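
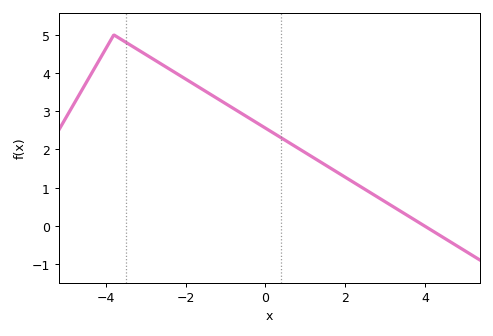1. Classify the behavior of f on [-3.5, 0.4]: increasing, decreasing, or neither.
decreasing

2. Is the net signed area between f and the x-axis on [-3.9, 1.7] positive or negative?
positive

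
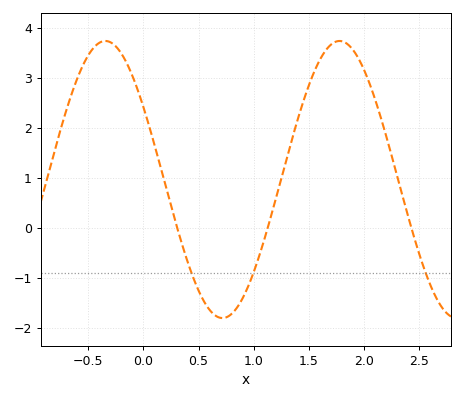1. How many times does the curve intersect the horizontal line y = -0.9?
3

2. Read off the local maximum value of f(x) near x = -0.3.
3.7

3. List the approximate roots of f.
0.3, 1.15, 2.45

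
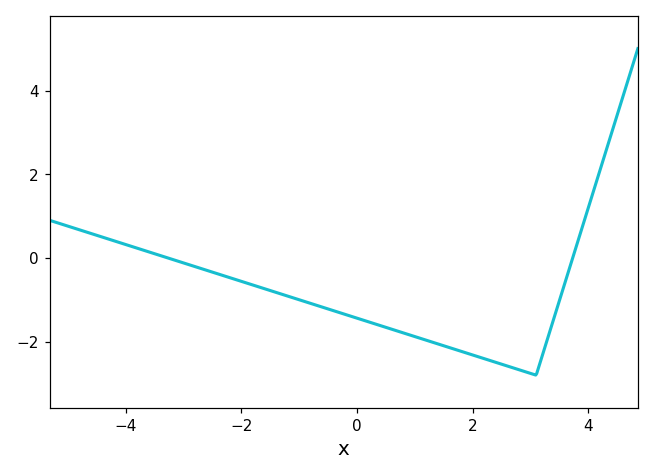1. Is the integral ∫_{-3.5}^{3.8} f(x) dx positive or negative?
negative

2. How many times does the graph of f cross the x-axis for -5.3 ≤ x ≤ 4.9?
2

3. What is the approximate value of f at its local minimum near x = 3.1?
-2.8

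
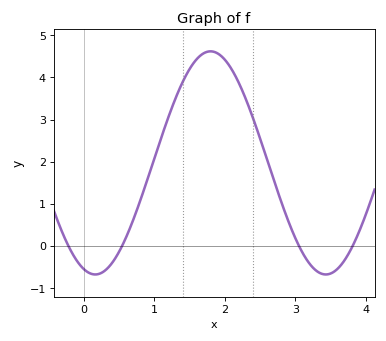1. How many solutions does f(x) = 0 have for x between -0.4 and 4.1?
4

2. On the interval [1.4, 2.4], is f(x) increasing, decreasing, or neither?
neither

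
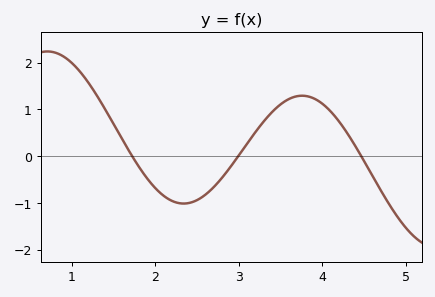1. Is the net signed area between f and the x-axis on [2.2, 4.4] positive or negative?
positive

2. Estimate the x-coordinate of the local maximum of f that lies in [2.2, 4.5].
3.76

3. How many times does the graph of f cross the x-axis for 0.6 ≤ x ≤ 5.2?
3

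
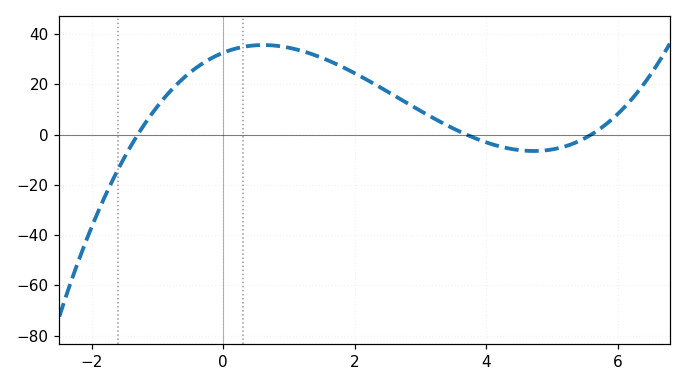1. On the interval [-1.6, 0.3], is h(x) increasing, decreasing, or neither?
increasing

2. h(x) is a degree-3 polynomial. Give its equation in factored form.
y = 1.21(x + 1.3)(x - 3.7)(x - 5.6)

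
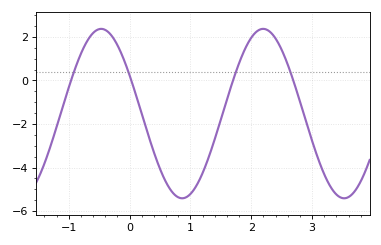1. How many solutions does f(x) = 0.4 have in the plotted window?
4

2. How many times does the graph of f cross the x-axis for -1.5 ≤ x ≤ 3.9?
4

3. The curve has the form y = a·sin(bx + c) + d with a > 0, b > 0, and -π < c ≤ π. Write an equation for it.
y = 3.89sin(2.36x + 2.67) - 1.52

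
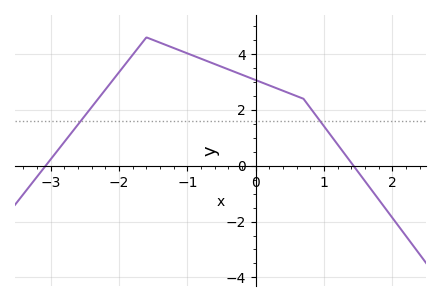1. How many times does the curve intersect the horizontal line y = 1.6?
2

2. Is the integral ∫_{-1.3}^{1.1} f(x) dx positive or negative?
positive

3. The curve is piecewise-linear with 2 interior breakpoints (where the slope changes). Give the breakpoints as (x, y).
(-1.6, 4.6); (0.7, 2.4)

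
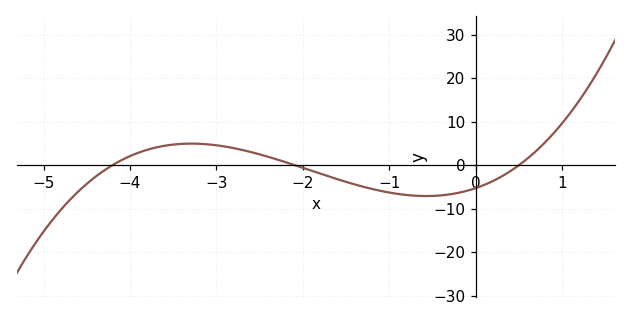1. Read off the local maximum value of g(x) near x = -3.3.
4.93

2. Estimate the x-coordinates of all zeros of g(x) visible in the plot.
-4.2, -2.1, 0.5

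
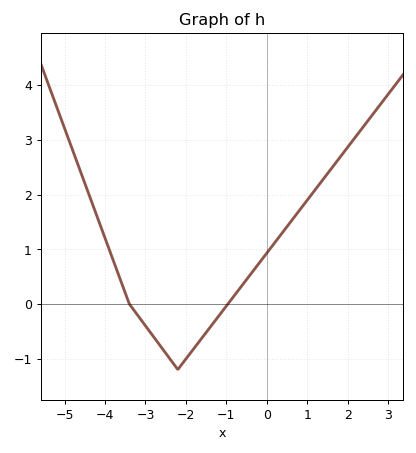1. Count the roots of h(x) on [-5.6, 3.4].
2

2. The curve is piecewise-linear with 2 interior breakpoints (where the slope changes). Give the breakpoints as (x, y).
(-3.4, 0); (-2.2, -1.2)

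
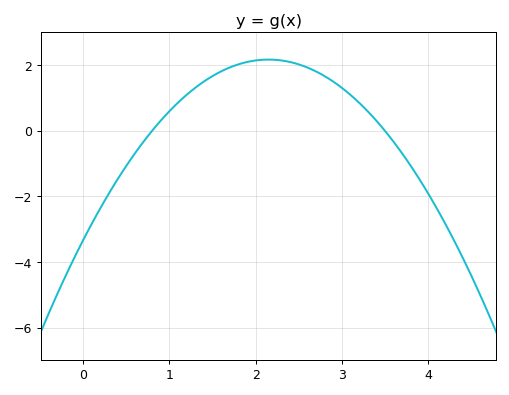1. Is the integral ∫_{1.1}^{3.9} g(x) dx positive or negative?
positive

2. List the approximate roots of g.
0.8, 3.5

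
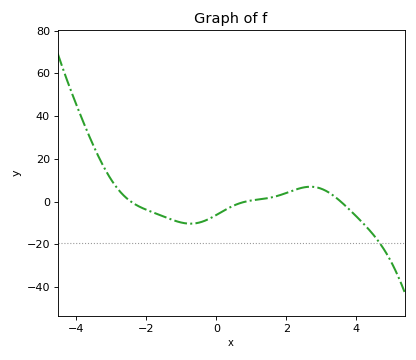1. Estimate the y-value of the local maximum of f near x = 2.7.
6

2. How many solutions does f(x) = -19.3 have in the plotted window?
1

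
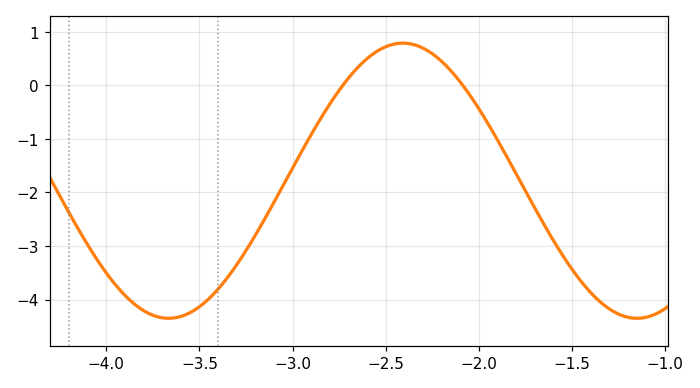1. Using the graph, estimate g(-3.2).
-2.8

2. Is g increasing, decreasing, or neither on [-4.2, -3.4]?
neither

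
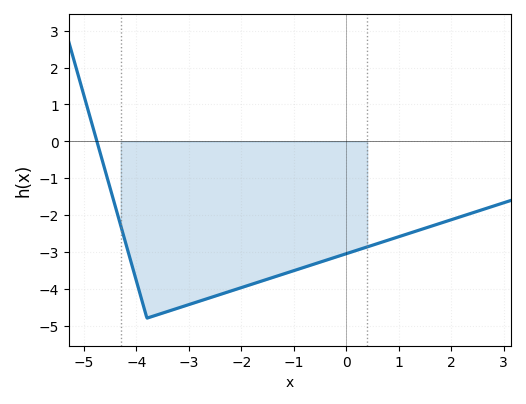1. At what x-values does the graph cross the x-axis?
-4.75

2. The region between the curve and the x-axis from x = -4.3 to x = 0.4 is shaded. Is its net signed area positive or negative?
negative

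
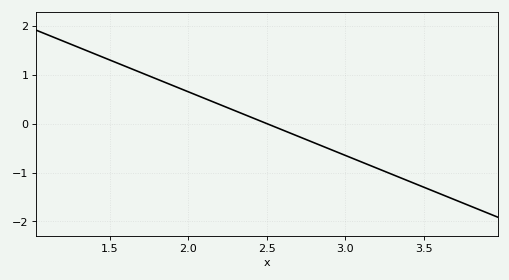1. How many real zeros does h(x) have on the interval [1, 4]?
1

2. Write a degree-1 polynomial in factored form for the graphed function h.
y = -1.3(x - 2.5)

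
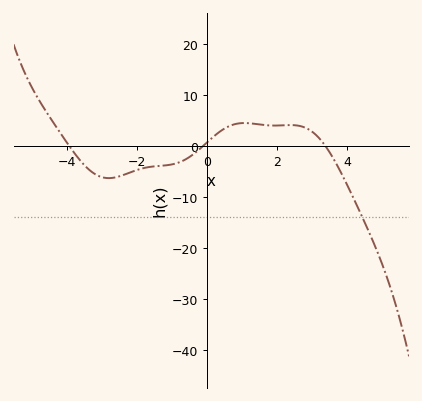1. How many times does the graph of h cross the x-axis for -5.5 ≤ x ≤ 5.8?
3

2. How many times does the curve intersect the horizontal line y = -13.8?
1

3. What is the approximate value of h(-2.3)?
-5.38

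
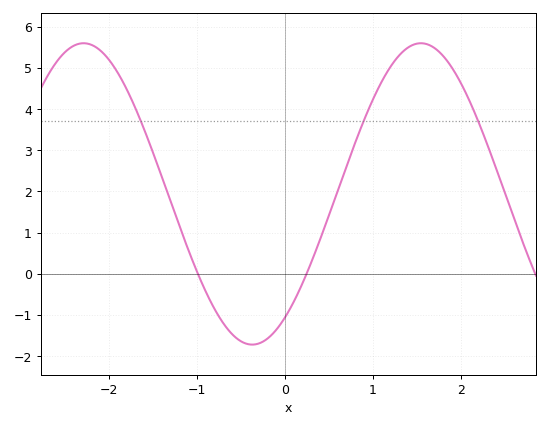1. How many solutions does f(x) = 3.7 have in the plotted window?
3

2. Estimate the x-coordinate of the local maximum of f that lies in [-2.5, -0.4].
-2.29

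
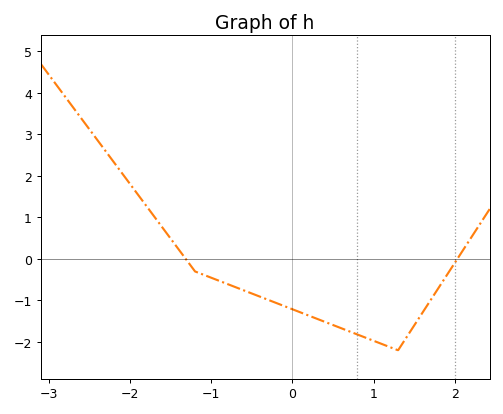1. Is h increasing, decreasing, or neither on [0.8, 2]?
neither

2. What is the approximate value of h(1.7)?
-0.993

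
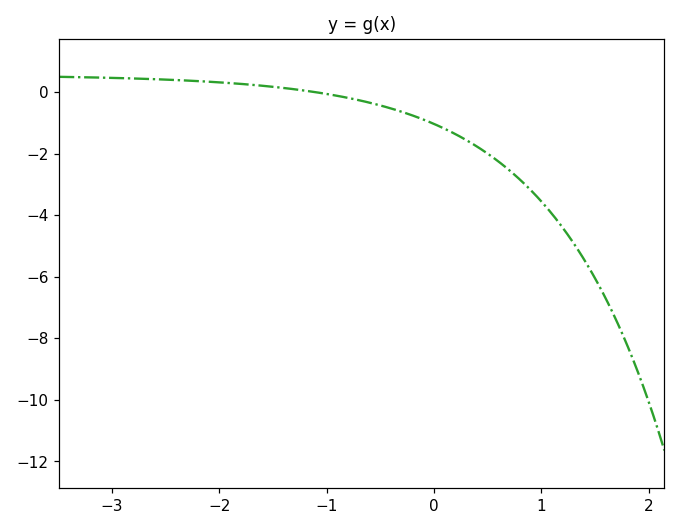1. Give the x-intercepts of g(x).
-1.1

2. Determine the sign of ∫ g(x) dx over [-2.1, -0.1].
negative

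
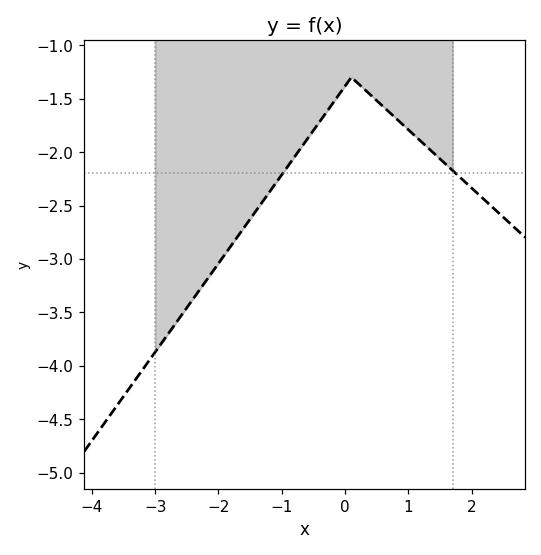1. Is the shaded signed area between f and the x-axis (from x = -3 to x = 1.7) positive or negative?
negative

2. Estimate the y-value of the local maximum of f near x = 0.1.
-1.3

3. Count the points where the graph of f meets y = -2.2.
2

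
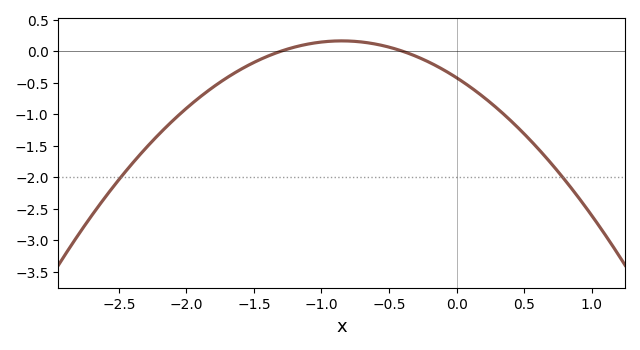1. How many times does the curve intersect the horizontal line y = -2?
2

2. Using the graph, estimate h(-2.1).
-1.1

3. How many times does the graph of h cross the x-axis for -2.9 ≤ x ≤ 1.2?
2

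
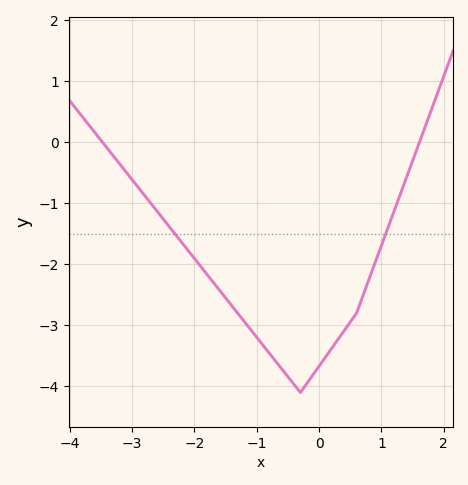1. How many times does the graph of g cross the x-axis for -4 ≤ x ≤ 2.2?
2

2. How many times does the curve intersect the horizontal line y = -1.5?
2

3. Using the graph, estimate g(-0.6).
-3.71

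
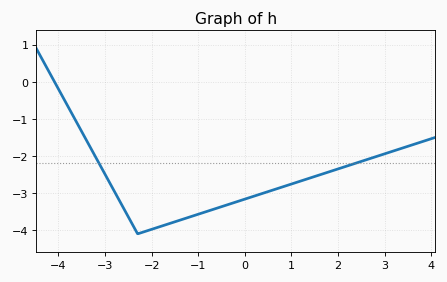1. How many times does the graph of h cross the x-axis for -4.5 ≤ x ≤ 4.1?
1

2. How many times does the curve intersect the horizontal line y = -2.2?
2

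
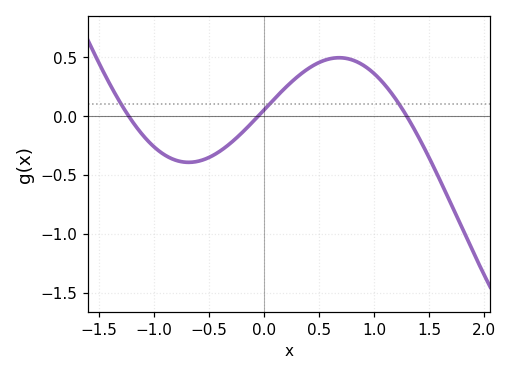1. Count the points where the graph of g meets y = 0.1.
3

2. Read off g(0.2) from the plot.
0.25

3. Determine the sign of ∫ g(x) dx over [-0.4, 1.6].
positive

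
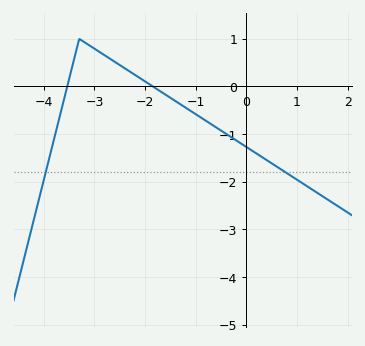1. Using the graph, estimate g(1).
-1.96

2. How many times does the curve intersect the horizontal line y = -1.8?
2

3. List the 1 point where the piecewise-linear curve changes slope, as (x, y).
(-3.3, 1)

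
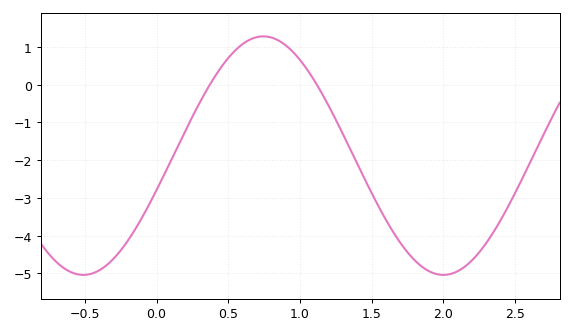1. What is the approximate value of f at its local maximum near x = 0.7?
1.28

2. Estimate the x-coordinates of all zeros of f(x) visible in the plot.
0.372, 1.12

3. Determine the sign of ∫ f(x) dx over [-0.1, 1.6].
negative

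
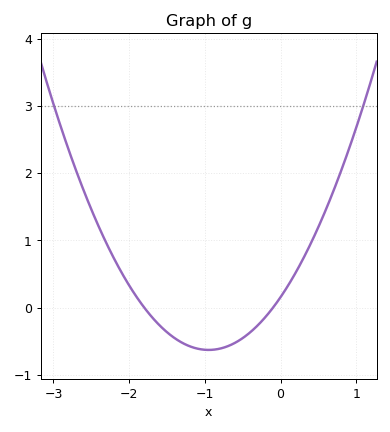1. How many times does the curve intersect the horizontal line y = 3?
2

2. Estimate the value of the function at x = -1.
-0.6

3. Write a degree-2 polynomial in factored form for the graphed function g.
y = 0.87(x + 1.8)(x + 0.1)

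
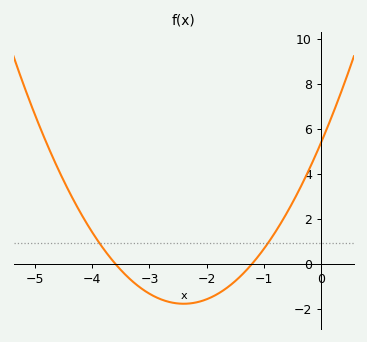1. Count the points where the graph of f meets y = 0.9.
2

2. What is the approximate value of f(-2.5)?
-1.77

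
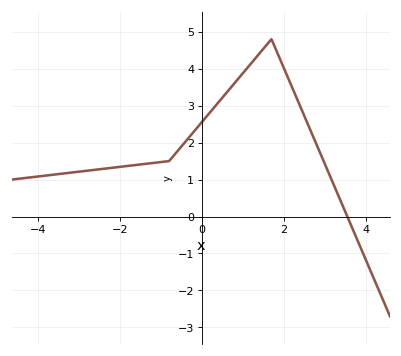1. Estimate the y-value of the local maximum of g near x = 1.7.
4.8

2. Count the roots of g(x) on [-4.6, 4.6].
1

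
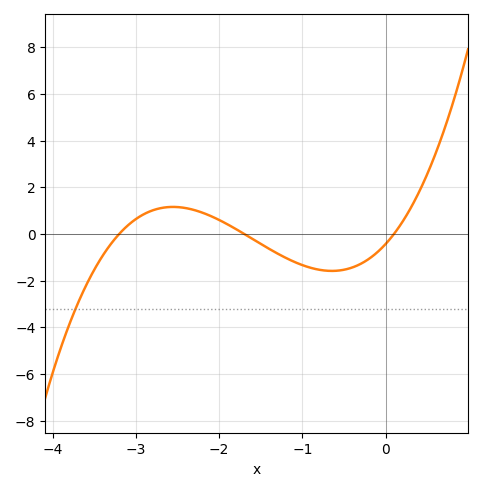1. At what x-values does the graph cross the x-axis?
-3.2, -1.7, 0.1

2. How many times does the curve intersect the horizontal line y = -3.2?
1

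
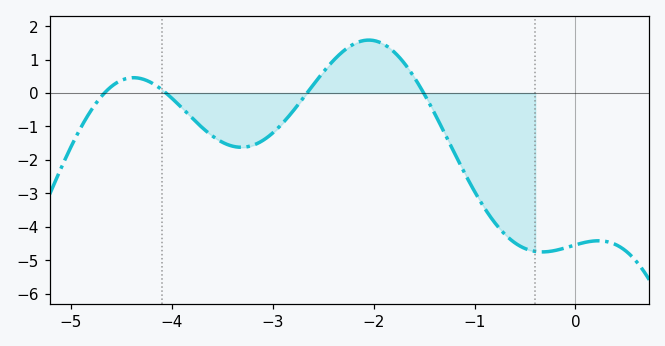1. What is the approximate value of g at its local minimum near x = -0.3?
-4.75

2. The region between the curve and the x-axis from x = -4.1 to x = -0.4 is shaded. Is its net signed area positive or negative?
negative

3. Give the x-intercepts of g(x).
-4.67, -4.06, -2.66, -1.5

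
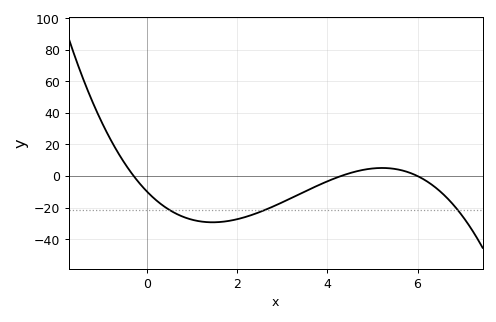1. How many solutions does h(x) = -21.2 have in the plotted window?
3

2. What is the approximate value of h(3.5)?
-9.8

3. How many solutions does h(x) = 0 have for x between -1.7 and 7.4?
3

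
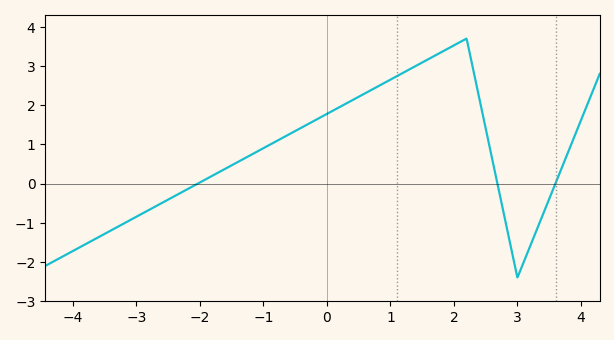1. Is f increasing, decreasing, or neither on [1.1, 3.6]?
neither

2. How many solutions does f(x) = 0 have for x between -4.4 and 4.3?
3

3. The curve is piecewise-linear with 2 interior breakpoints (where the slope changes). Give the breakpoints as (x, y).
(2.2, 3.7); (3, -2.4)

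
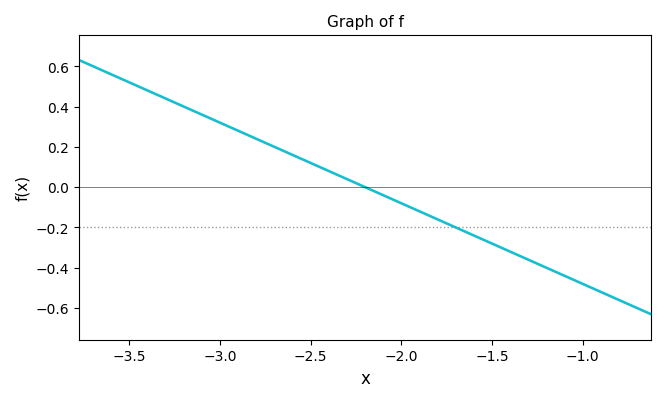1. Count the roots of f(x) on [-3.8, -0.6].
1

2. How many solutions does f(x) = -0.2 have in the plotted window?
1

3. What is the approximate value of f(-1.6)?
-0.24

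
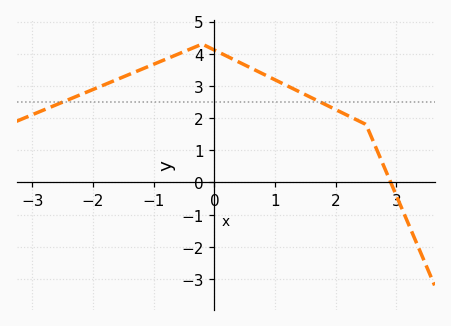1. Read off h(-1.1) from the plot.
3.59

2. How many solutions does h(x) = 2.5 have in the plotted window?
2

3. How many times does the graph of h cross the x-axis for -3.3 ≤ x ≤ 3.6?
1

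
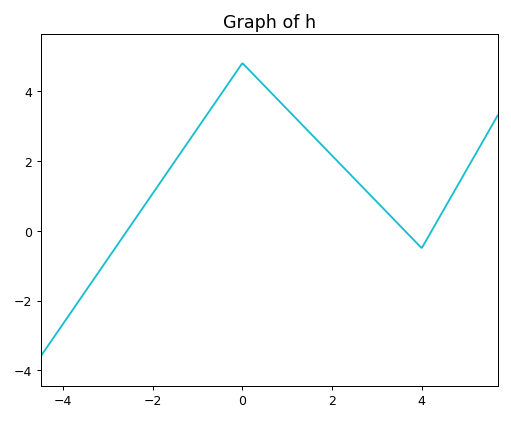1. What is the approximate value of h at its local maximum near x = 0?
4.8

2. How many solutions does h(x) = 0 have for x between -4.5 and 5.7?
3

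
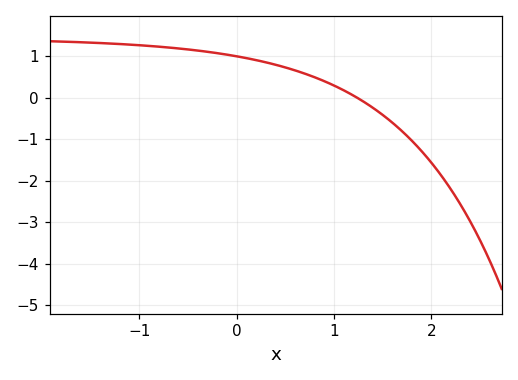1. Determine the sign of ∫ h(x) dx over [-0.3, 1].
positive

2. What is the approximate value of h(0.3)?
0.855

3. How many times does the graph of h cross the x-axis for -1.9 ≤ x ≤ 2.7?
1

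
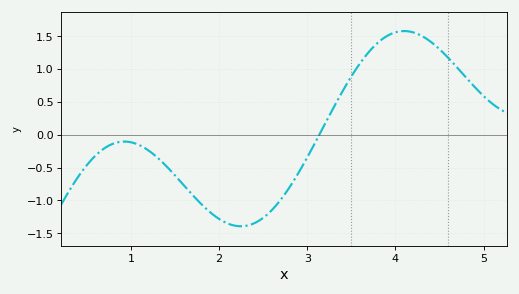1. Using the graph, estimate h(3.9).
1.5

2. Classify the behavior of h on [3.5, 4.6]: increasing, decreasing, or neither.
neither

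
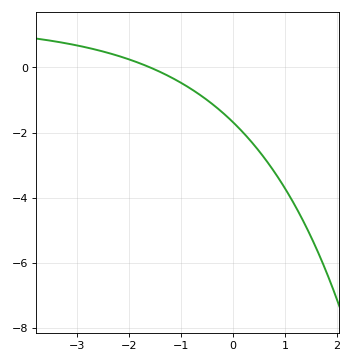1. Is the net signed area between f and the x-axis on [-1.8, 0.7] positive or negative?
negative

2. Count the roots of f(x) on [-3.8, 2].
1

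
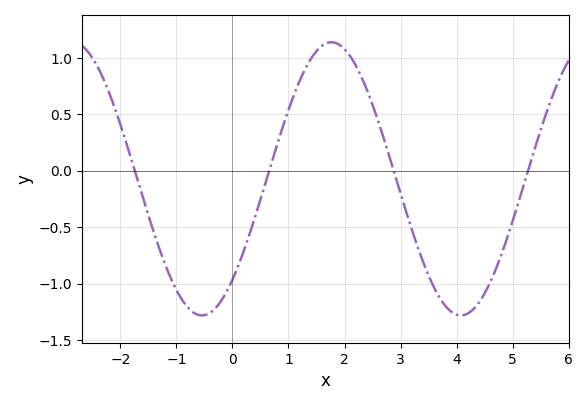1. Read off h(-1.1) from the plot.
-0.95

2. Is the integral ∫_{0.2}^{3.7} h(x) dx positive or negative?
positive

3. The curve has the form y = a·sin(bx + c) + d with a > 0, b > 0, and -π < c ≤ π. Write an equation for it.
y = 1.21sin(1.36x - 0.832) - 0.07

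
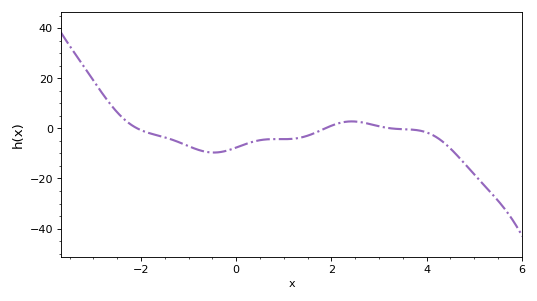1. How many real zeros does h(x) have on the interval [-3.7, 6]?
3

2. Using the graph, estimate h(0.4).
-6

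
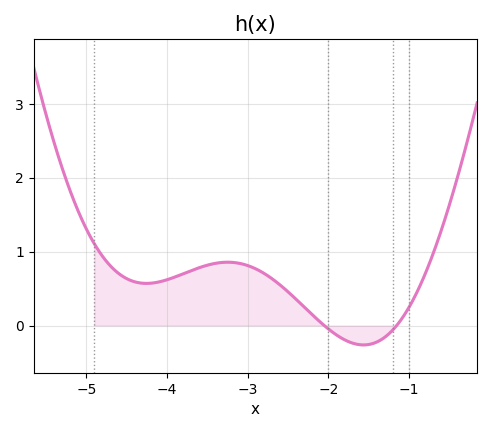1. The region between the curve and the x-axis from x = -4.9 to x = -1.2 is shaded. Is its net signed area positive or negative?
positive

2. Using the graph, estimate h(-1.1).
0.1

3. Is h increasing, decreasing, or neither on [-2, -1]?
neither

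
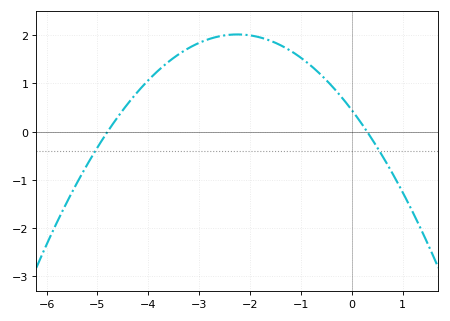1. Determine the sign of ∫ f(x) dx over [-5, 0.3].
positive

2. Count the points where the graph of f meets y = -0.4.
2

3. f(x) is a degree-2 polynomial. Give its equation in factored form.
y = -0.31(x + 4.8)(x - 0.3)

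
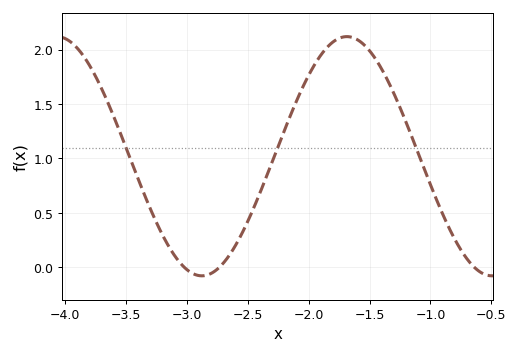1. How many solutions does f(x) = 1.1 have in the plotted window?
3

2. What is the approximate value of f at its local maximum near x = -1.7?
2.12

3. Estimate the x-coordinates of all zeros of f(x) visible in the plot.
-3.02, -2.73, -0.642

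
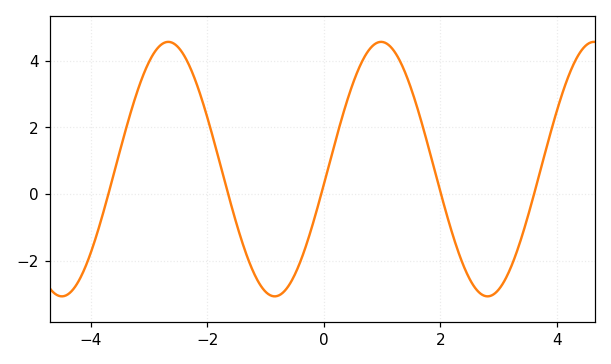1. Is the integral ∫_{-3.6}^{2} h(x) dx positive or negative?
positive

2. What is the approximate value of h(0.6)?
3.8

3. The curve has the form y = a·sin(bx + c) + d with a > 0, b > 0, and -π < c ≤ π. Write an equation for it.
y = 3.82sin(1.7x - 0.12) + 0.75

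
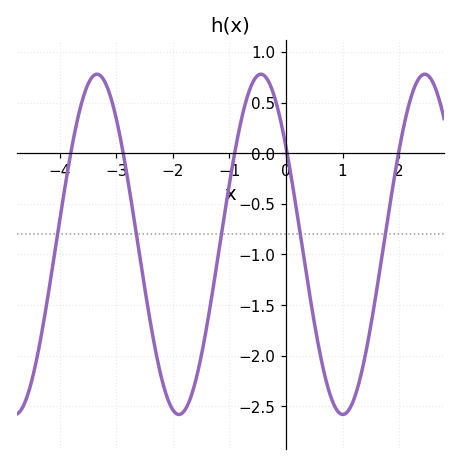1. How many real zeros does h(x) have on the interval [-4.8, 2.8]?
5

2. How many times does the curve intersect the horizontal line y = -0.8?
5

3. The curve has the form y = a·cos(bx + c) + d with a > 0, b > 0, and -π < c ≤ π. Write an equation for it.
y = 1.68cos(2.2x + 0.96) - 0.9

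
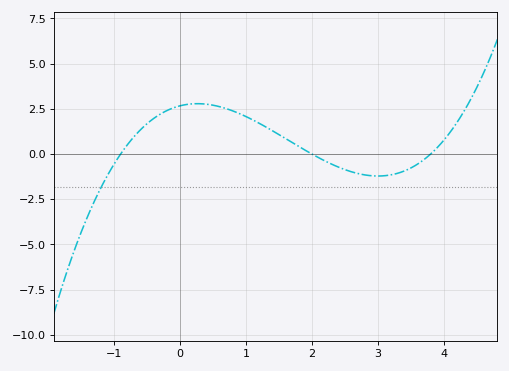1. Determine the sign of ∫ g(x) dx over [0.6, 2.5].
positive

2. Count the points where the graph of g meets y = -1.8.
1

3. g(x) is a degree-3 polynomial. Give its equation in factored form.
y = 0.39(x + 0.9)(x - 2)(x - 3.8)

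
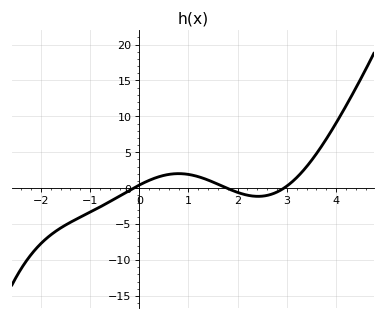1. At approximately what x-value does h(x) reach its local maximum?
0.8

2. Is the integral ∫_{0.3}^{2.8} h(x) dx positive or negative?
positive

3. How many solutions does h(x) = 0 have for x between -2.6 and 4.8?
3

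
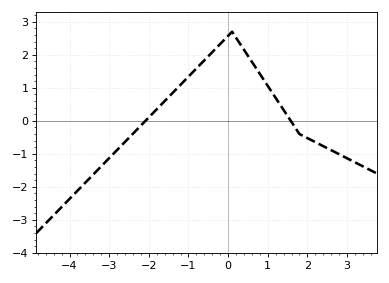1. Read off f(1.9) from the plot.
-0.461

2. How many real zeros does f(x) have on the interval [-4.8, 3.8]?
2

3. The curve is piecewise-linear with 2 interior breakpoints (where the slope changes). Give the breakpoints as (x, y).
(0.1, 2.7); (1.8, -0.4)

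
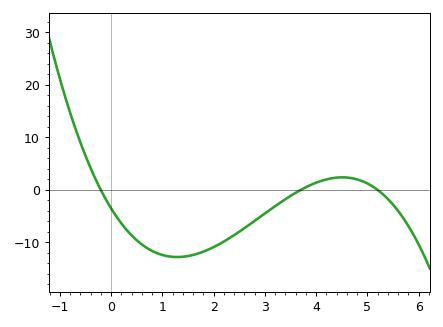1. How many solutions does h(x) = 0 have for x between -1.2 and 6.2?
3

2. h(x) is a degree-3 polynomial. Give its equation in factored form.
y = -0.91(x + 0.2)(x - 3.7)(x - 5.2)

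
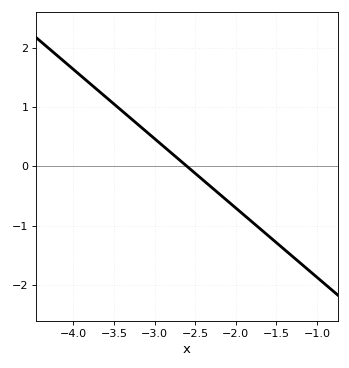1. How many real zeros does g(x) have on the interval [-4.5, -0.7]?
1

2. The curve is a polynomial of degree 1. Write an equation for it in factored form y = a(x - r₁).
y = -1.17(x + 2.6)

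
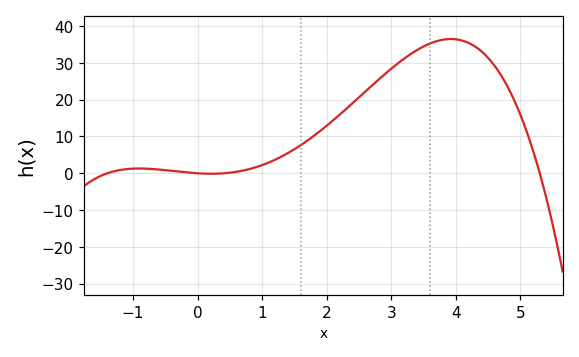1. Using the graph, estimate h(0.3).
-0.092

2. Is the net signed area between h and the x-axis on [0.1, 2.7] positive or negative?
positive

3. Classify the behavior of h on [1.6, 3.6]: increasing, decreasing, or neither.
increasing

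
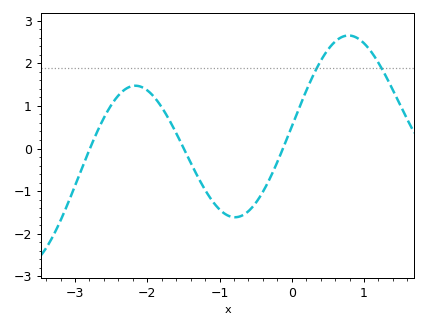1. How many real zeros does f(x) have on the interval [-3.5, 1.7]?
3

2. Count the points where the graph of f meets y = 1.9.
2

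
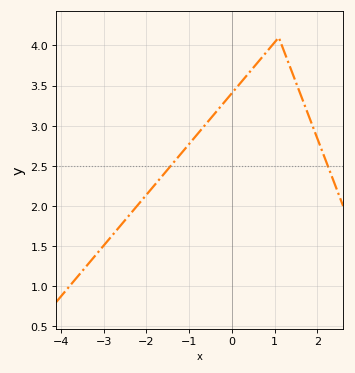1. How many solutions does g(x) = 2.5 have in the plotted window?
2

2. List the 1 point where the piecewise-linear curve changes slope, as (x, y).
(1.1, 4.1)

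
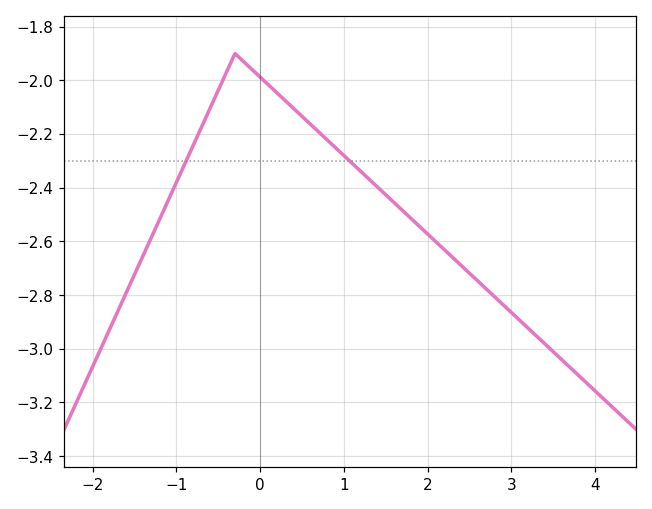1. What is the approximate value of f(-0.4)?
-1.96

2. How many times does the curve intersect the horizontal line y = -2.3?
2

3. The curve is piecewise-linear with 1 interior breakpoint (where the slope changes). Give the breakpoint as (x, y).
(-0.3, -1.9)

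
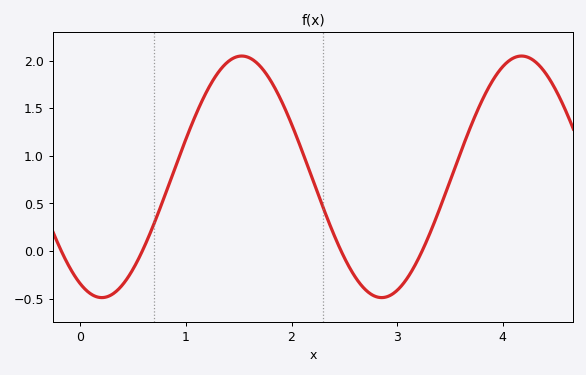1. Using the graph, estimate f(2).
1.34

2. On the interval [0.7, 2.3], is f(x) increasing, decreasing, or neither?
neither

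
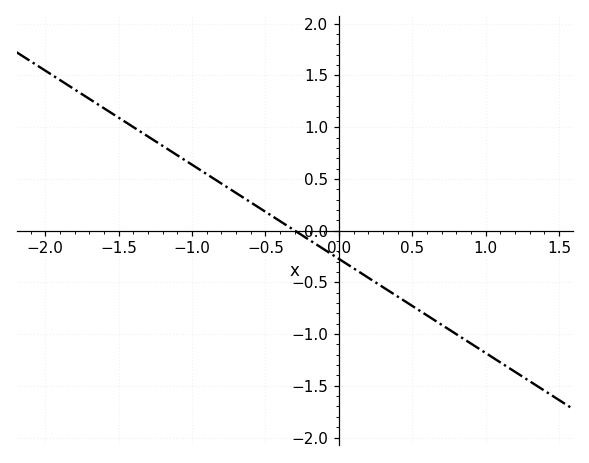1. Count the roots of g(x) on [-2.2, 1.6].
1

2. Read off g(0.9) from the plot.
-1.09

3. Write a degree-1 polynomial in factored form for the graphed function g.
y = -0.91(x + 0.3)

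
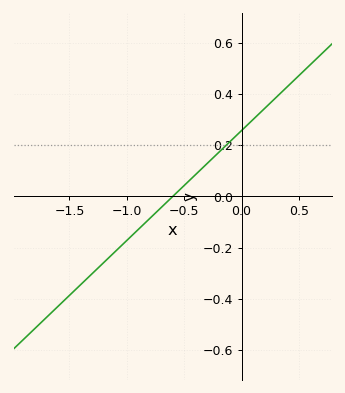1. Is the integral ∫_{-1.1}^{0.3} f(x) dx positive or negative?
positive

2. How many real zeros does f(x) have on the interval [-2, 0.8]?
1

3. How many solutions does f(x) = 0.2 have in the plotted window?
1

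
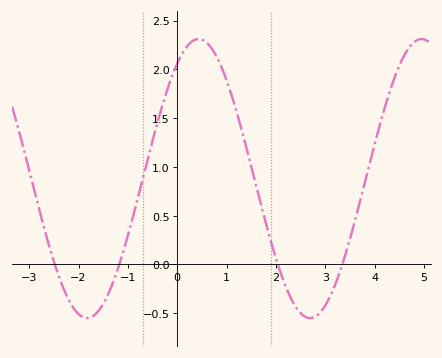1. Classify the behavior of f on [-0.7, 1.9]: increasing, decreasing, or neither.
neither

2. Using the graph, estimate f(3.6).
0.445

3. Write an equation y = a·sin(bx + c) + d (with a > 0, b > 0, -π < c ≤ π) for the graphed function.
y = 1.43sin(1.39x + 0.97) + 0.88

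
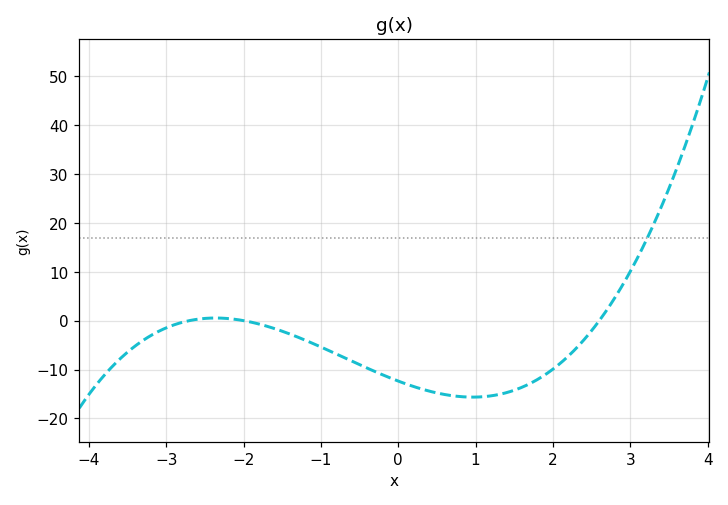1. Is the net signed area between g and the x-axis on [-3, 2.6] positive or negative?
negative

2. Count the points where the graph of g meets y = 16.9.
1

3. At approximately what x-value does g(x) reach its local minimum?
1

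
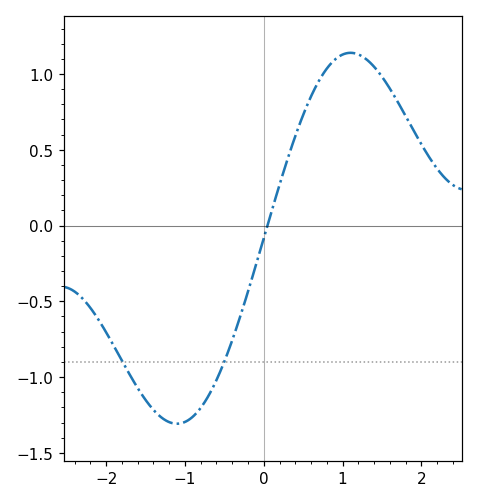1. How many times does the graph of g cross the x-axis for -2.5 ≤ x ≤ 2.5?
1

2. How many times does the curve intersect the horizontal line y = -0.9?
2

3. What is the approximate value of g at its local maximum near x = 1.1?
1.14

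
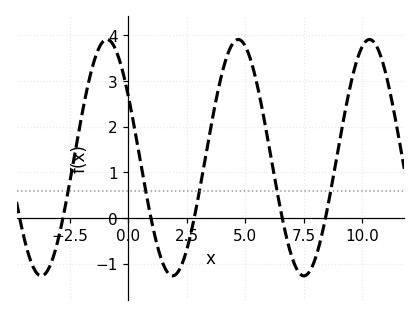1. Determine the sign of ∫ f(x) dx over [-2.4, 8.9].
positive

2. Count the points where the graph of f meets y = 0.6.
5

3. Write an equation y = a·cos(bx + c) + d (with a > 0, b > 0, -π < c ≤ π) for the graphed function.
y = 2.59cos(1.1x + 1) + 1.32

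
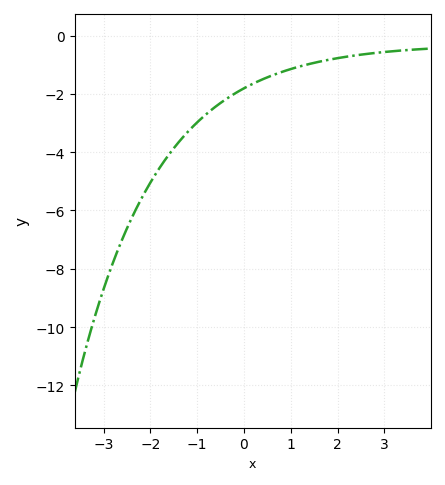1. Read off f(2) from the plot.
-0.776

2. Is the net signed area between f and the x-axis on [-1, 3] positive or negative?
negative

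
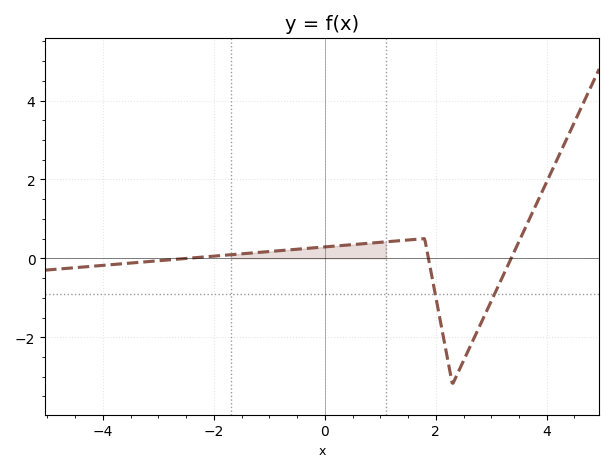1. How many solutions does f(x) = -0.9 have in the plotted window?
2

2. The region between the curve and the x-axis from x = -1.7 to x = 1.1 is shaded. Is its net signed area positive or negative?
positive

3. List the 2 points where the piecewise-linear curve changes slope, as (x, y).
(1.8, 0.5); (2.3, -3.2)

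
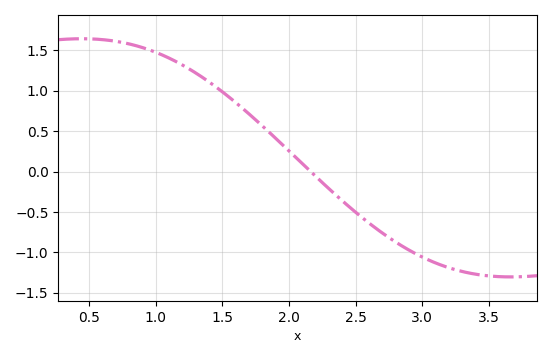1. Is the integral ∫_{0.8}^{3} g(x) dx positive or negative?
positive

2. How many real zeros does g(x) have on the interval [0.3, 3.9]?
1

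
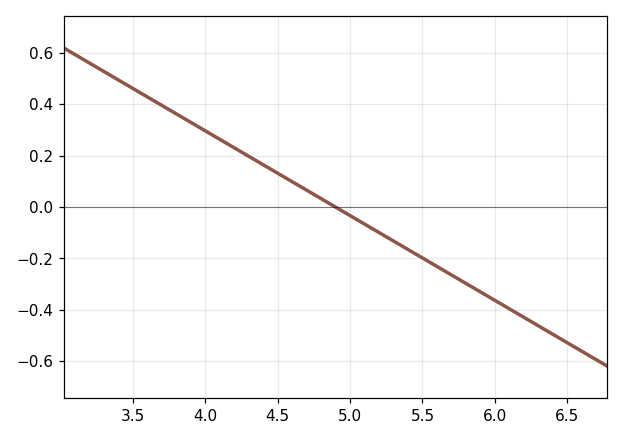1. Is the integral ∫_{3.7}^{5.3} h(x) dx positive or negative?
positive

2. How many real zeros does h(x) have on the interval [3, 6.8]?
1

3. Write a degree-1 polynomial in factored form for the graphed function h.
y = -0.33(x - 4.9)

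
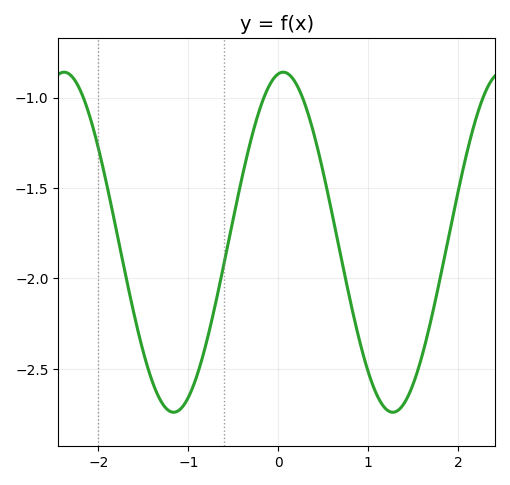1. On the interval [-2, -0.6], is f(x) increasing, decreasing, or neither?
neither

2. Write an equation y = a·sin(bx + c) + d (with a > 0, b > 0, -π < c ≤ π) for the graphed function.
y = 0.94sin(2.6x + 1.4) - 1.8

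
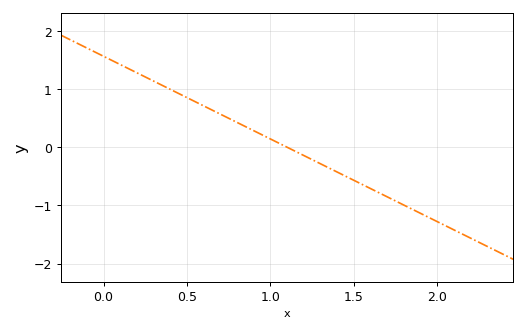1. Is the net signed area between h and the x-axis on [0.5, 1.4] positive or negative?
positive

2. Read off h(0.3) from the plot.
1.1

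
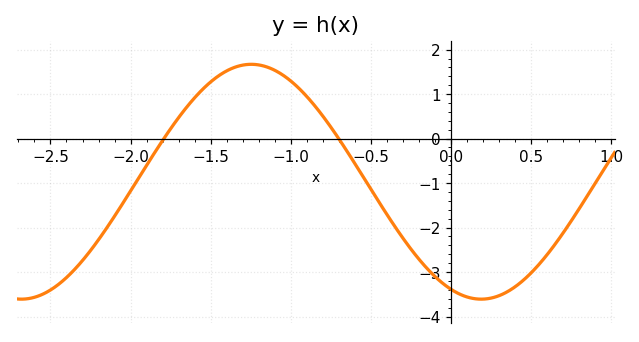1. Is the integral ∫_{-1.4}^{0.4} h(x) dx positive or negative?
negative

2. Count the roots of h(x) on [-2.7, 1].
2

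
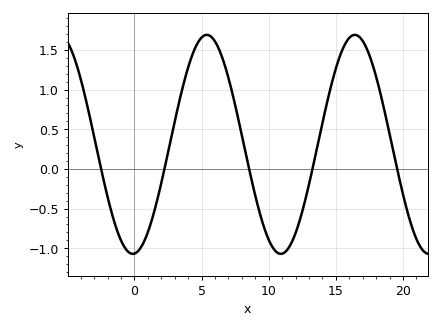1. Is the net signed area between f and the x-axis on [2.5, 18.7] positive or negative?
positive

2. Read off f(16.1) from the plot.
1.67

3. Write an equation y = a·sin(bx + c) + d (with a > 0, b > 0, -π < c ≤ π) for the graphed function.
y = 1.38sin(0.57x - 1.5) + 0.31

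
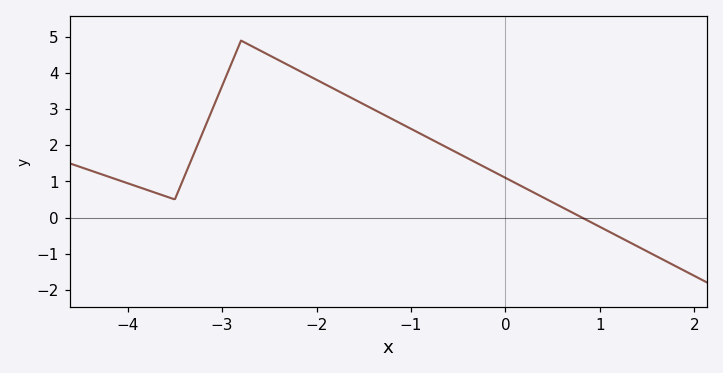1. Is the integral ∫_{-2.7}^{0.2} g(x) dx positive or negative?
positive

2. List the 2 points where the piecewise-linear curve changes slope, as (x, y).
(-3.5, 0.5); (-2.8, 4.9)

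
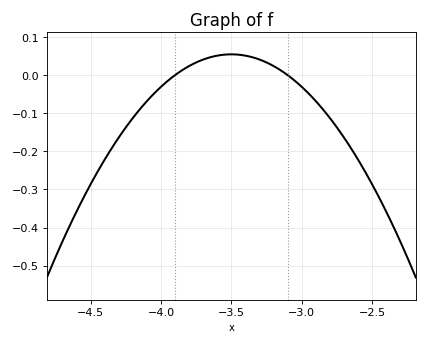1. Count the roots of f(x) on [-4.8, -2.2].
2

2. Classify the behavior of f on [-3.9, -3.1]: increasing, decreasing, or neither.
neither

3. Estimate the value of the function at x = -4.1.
-0.07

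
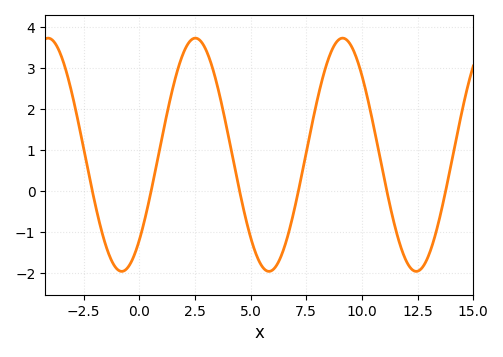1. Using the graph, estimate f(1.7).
2.9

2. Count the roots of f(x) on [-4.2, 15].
6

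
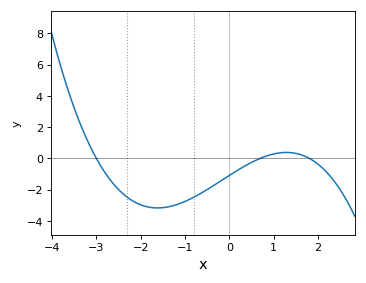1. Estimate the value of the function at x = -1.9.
-3.07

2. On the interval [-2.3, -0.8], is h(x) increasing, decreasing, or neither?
neither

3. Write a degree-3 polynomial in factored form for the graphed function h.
y = -0.29(x + 3)(x - 0.7)(x - 1.8)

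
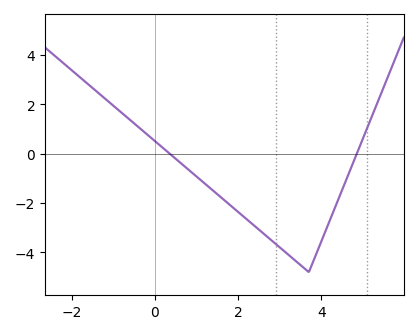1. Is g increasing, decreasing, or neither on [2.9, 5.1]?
neither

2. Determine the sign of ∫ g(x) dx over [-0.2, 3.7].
negative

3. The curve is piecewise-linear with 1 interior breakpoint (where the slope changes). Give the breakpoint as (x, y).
(3.7, -4.8)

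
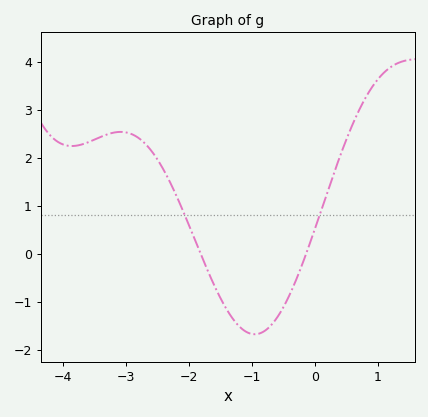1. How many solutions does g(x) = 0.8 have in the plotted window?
2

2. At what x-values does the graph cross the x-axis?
-1.81, -0.14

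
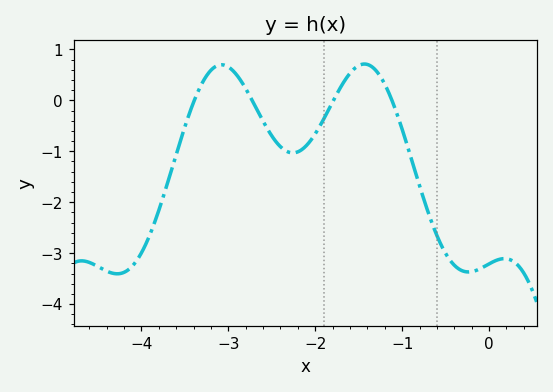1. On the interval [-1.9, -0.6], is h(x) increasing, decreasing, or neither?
neither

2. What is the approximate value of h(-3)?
0.7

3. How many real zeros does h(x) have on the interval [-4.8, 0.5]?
4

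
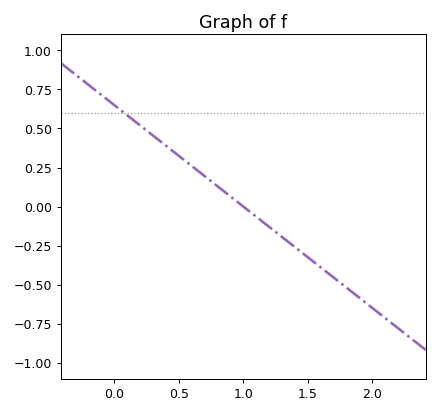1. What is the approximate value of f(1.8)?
-0.52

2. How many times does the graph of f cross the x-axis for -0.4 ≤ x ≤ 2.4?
1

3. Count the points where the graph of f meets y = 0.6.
1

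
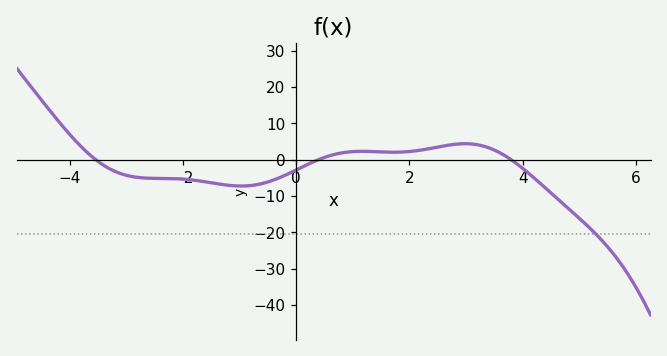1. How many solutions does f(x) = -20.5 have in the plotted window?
1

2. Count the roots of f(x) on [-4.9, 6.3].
3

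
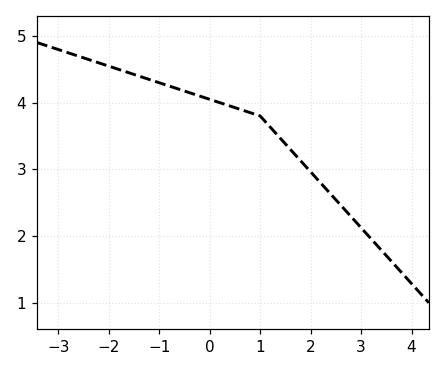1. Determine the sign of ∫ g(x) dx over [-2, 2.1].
positive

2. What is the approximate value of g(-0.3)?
4.12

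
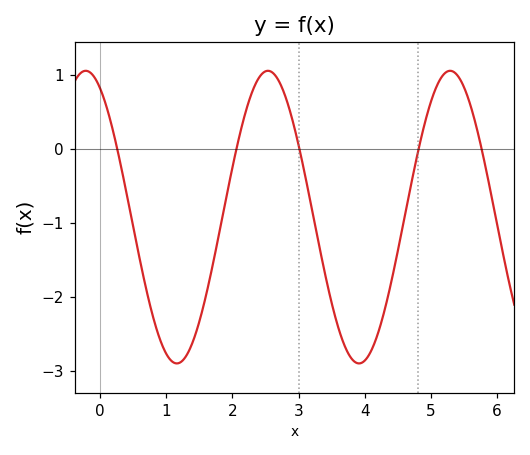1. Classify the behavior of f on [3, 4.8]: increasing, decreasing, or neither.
neither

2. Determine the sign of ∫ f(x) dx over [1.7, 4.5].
negative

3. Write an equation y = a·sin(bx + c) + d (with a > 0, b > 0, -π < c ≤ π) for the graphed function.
y = 1.98sin(2.3x + 2.1) - 0.92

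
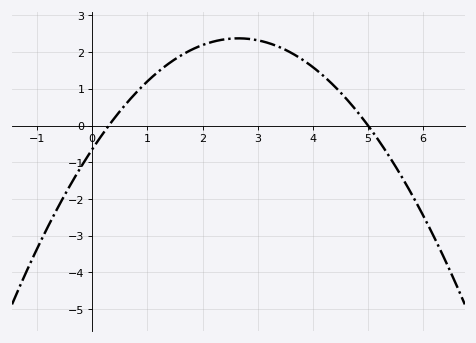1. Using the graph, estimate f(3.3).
2.2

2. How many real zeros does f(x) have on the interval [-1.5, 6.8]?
2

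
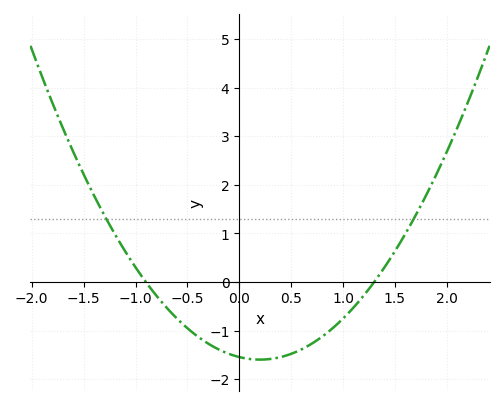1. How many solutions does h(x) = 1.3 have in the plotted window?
2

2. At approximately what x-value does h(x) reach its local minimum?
0.2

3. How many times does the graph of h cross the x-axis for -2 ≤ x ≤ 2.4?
2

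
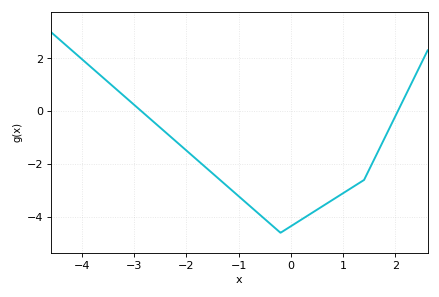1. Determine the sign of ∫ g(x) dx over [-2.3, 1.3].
negative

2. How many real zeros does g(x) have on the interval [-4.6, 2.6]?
2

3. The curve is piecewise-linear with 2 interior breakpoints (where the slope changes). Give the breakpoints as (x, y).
(-0.2, -4.6); (1.4, -2.6)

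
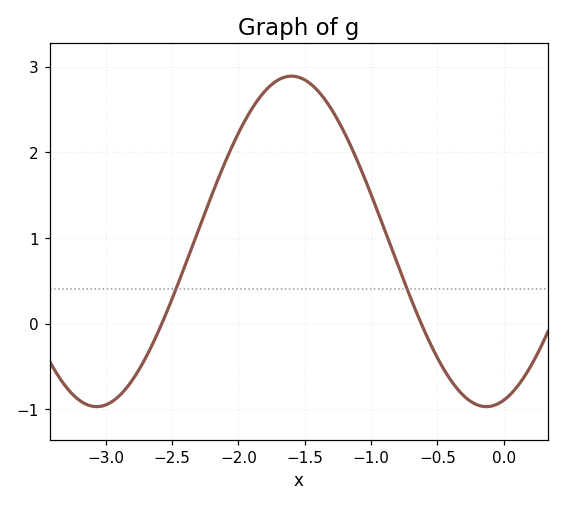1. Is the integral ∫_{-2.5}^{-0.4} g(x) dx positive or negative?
positive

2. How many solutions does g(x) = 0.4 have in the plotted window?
2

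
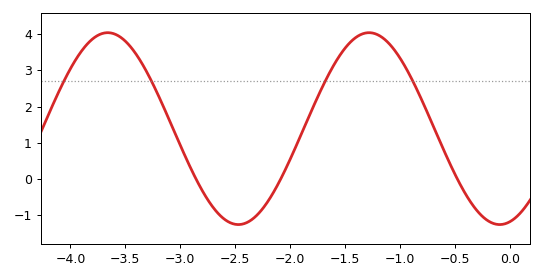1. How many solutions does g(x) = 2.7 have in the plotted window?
4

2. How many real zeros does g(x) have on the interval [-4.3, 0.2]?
3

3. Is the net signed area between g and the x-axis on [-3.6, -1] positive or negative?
positive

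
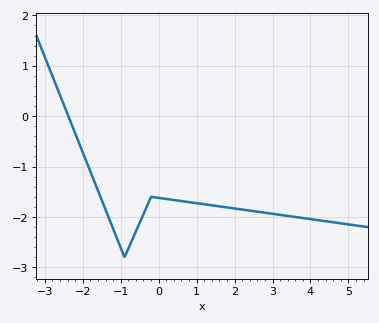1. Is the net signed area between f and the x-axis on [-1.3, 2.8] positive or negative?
negative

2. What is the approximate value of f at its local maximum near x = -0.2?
-1.6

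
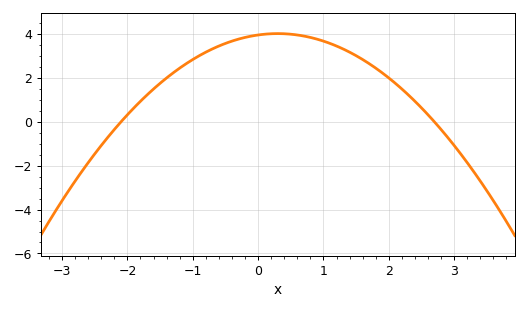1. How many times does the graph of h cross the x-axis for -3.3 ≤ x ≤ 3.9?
2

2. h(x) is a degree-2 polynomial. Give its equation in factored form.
y = -0.7(x + 2.1)(x - 2.7)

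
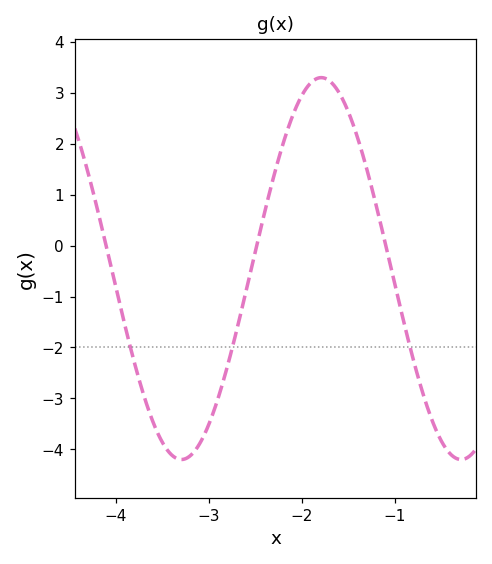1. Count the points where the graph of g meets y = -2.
3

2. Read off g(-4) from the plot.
-0.802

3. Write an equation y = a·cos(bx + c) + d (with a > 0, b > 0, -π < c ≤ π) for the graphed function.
y = 3.75cos(2.09x - 2.54) - 0.45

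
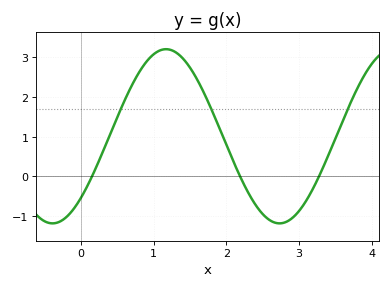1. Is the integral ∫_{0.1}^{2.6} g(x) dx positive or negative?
positive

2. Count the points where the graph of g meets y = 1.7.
3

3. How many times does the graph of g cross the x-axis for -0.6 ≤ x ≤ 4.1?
3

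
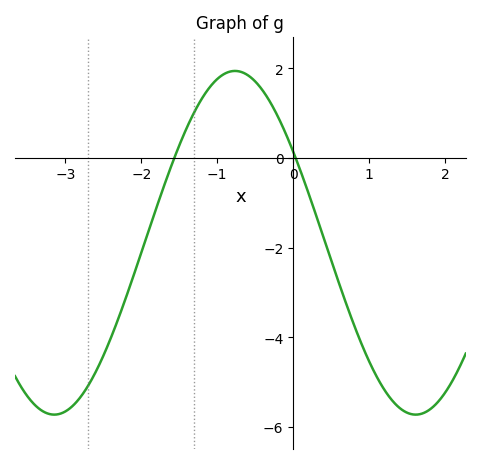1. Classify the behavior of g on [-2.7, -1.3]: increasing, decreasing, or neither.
increasing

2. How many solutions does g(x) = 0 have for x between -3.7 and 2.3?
2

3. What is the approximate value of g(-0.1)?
0.6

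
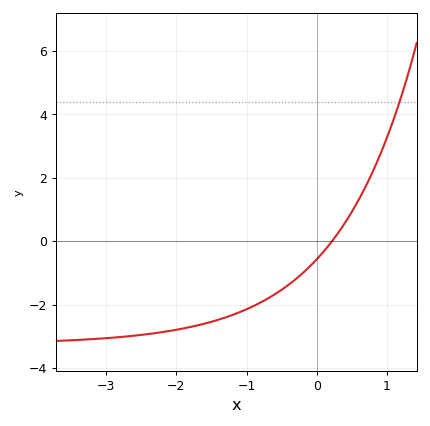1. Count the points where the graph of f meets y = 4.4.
1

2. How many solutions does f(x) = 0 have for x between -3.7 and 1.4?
1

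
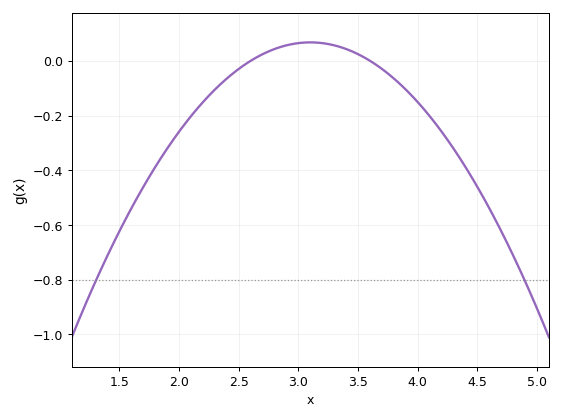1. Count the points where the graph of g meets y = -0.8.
2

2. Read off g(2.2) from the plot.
-0.16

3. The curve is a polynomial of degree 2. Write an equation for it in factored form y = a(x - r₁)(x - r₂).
y = -0.27(x - 2.6)(x - 3.6)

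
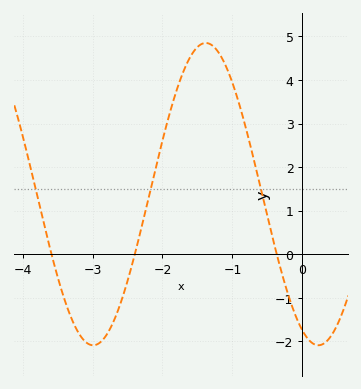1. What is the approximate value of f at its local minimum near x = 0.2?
-2.09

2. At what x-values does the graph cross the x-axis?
-3.59, -2.4, -0.365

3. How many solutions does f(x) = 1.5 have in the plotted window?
3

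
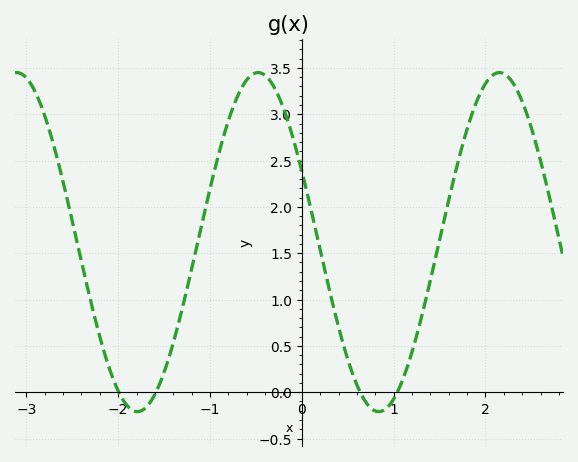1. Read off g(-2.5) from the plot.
1.85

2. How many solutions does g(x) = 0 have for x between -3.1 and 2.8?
4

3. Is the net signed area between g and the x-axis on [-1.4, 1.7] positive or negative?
positive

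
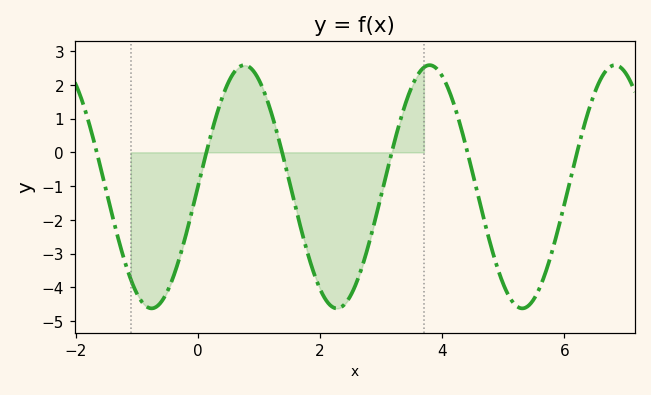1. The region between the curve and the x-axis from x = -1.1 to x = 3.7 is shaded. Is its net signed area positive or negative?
negative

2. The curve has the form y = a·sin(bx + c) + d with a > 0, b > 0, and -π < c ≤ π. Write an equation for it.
y = 3.6sin(2.07x + 0) - 1.02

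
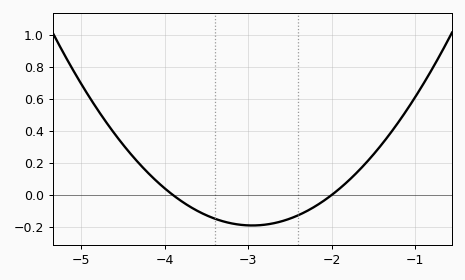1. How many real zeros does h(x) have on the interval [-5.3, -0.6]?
2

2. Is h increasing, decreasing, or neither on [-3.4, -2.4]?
neither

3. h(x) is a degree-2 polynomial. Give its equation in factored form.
y = 0.21(x + 3.9)(x + 2)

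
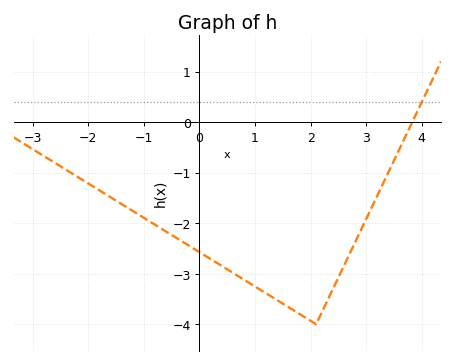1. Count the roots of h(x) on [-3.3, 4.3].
1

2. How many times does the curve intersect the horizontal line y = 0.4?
1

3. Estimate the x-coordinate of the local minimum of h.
2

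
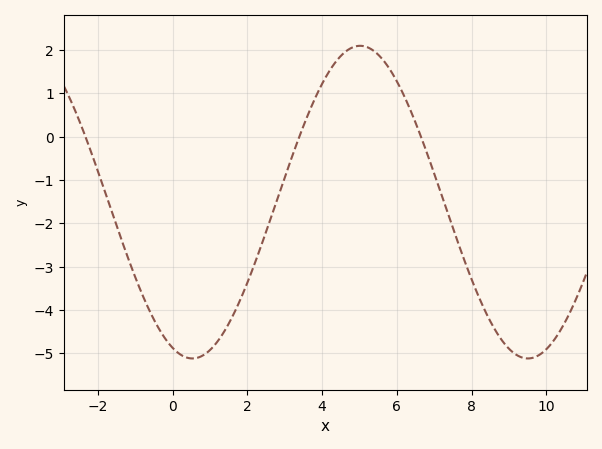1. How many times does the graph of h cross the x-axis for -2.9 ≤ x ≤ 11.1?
3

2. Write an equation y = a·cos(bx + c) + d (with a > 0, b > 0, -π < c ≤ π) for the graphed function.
y = 3.61cos(0.7x + 2.8) - 1.51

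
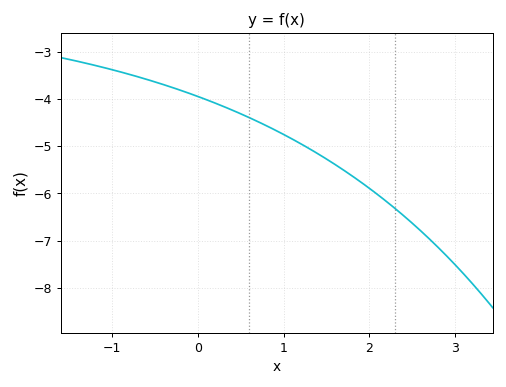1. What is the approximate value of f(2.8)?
-7.15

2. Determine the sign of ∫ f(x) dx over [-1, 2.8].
negative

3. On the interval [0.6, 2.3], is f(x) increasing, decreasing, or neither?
decreasing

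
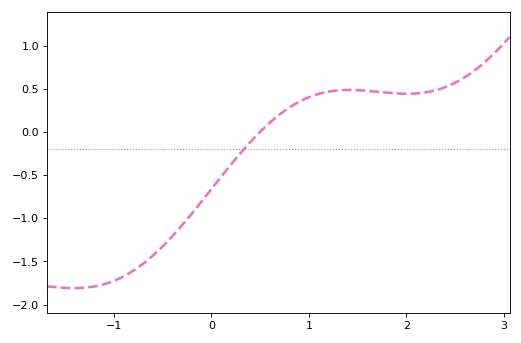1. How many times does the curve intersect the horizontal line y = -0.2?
1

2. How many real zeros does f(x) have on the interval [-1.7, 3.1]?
1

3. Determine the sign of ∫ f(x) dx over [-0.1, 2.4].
positive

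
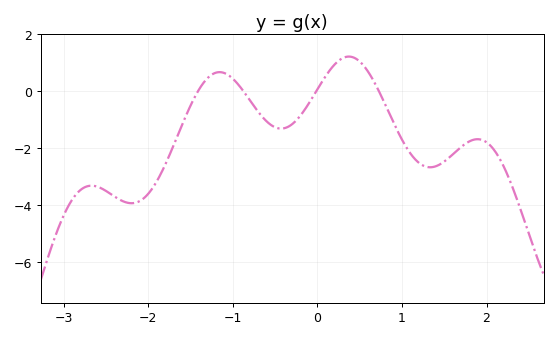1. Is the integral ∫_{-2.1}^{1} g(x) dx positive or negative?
negative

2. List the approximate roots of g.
-1.41, -0.872, -0.014, 0.729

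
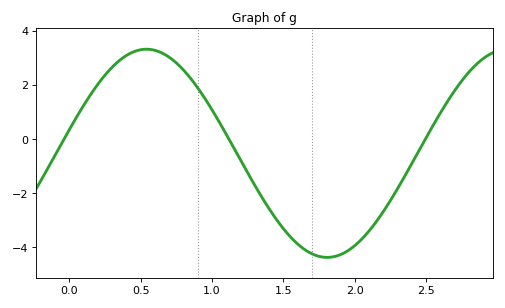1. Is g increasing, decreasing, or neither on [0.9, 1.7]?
decreasing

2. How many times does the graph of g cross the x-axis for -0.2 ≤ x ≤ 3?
3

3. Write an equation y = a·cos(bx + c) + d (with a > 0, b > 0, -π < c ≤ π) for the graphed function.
y = 3.85cos(2.5x - 1.3) - 0.52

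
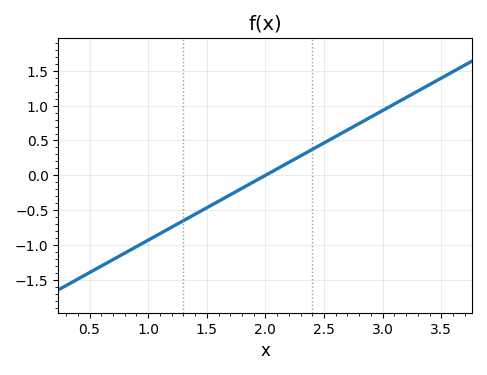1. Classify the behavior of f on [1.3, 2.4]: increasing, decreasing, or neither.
increasing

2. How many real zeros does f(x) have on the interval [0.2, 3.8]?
1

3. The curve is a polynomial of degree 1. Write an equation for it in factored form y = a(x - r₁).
y = 0.93(x - 2)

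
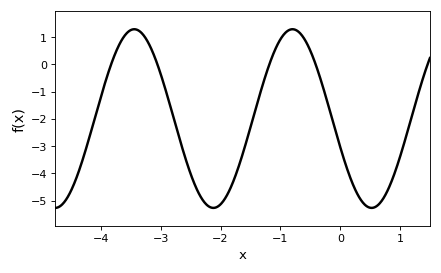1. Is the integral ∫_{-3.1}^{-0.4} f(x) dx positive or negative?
negative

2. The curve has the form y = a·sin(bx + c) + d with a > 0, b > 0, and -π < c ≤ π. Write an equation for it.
y = 3.27sin(2.38x - 2.81) - 1.99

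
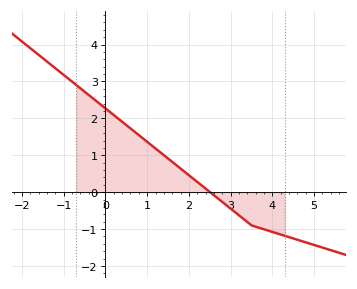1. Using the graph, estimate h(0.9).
1.45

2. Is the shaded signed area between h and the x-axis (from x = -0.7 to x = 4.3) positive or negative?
positive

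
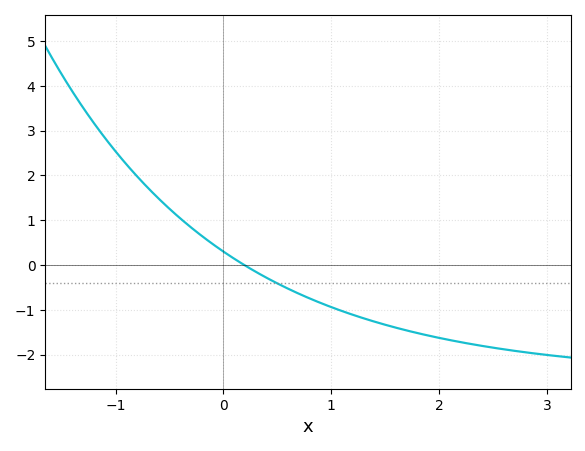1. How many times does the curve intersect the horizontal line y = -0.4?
1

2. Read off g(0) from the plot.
0.3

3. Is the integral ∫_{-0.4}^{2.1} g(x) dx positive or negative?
negative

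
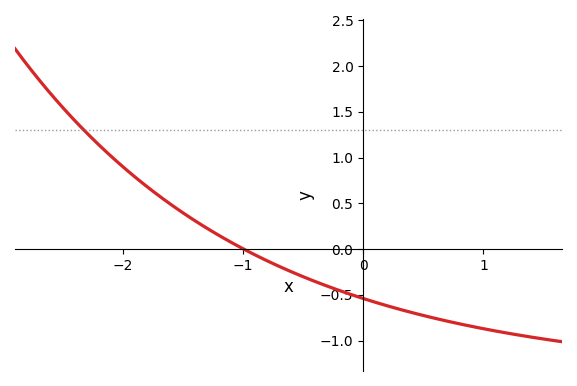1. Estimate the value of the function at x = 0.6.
-0.758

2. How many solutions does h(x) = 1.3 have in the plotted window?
1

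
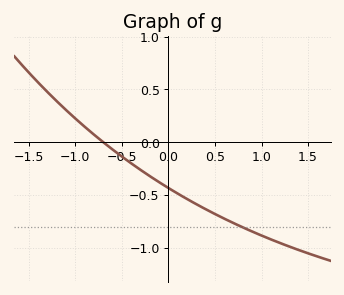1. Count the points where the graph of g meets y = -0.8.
1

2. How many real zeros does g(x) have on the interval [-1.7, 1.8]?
1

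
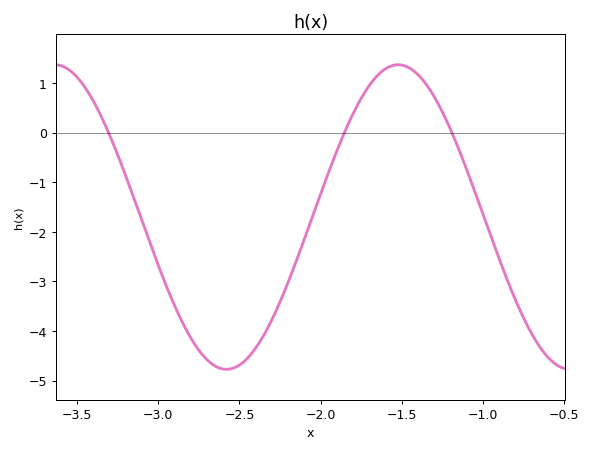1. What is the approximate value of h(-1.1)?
-0.743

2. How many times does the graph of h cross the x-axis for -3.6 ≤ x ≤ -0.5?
3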